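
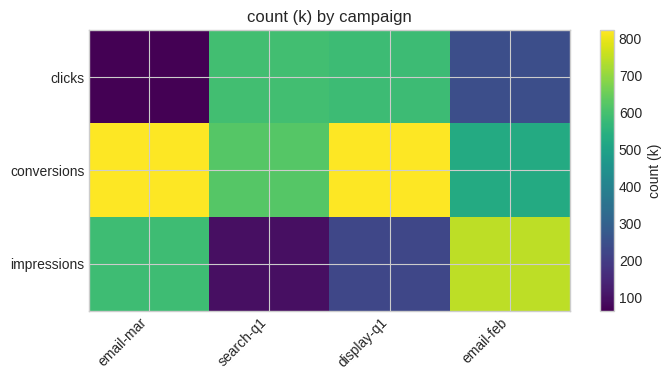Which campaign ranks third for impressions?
display-q1

Top 4 for impressions: email-feb ≈ 700, email-mar ≈ 600, display-q1 ≈ 200, search-q1 ≈ 100.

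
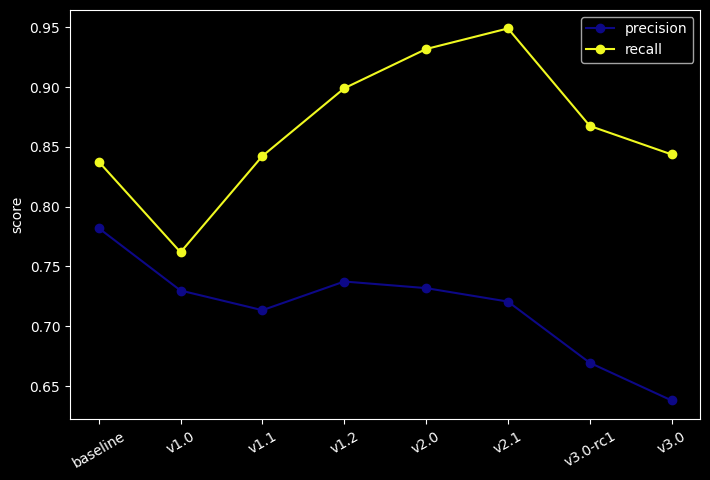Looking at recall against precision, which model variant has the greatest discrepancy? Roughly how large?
v2.1, ≈ 0.25

v2.1: recall ≈ 0.95, precision ≈ 0.70 → gap ≈ 0.25. Next-largest (v3.0) is only ≈ 0.20.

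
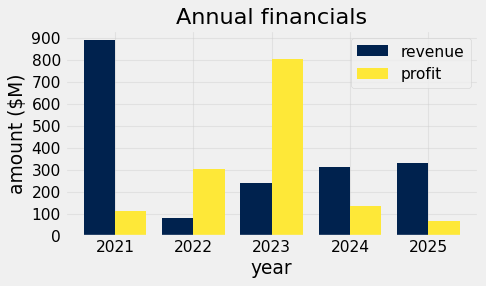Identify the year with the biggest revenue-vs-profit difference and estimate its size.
2021: revenue ≈ 900, profit ≈ 100 → gap ≈ 800. Next-largest (2023) is only ≈ 600.

2021, ≈ 800 $M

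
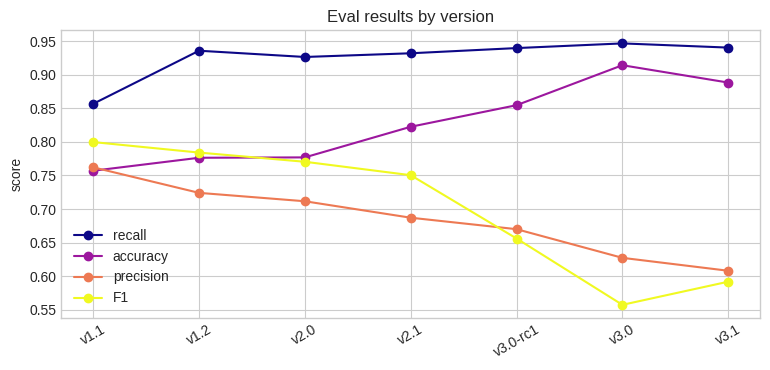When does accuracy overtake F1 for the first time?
v1.2: accuracy ≈ 0.80 vs F1 ≈ 0.80 (not yet); v2.0: accuracy ≈ 0.80 vs F1 ≈ 0.75 (first crossover).

v2.0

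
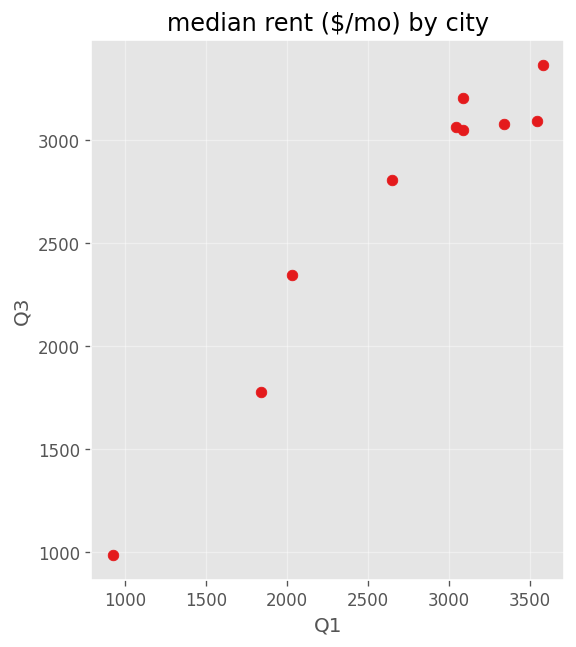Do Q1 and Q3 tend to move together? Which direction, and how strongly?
Points are positively correlated; strong (|r| ≈ 1.0).

positive, strong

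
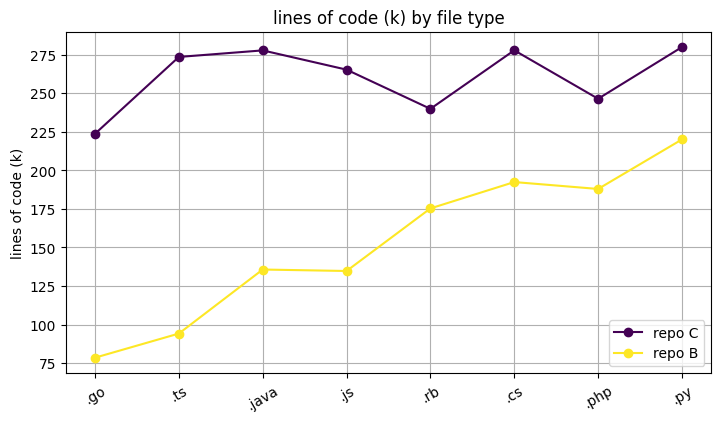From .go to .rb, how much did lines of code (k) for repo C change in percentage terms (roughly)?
≈ +9.1%

.go ≈ 220, .rb ≈ 240; (240 − 220) / 220 ≈ +9.1%.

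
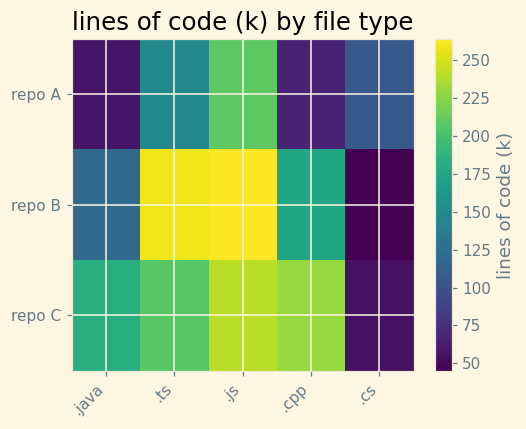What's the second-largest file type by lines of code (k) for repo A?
.ts

Top 3 for repo A: .js ≈ 200, .ts ≈ 140, .cs ≈ 100.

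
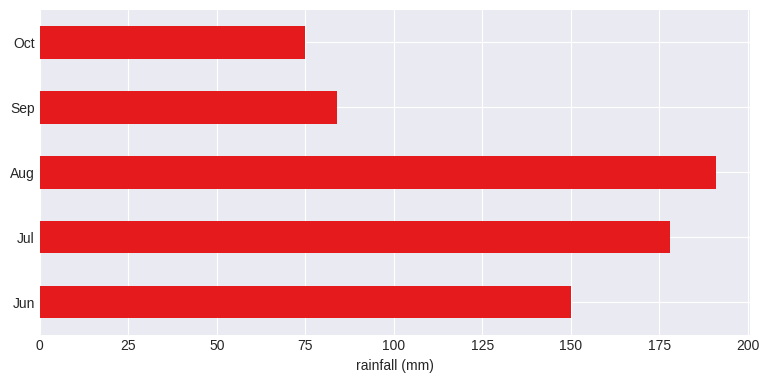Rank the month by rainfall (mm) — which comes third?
Top 4: Aug ≈ 200, Jul ≈ 180, Jun ≈ 160, Sep ≈ 80.

Jun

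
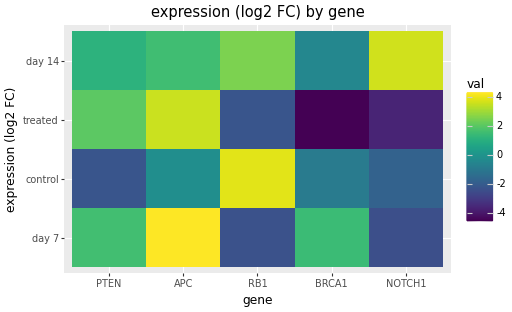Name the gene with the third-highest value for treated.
RB1

Top 4 for treated: APC ≈ 4, PTEN ≈ 2, RB1 ≈ -2, NOTCH1 ≈ -4.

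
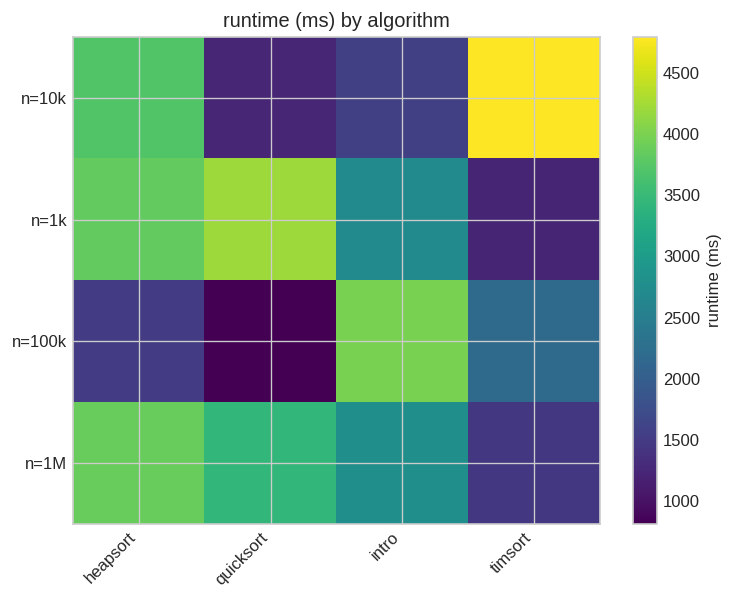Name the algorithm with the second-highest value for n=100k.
Top 3 for n=100k: intro ≈ 4000, timsort ≈ 2000, heapsort ≈ 1500.

timsort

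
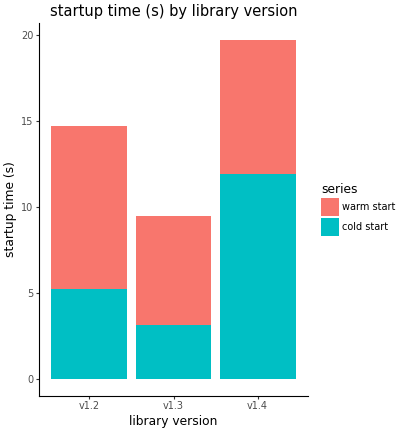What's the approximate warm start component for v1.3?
warm start top ≈ 10, bottom ≈ 4; segment ≈ 6.

≈ 6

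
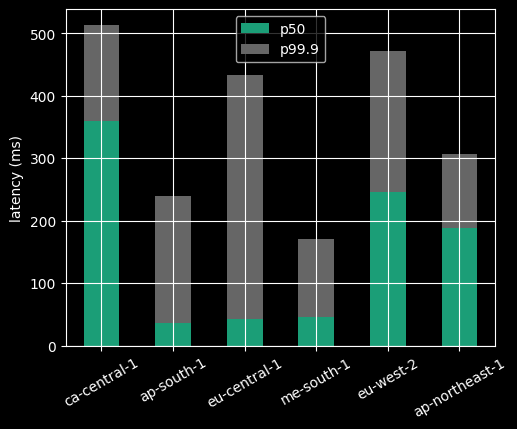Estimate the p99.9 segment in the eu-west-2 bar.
≈ 200

p99.9 top ≈ 450, bottom ≈ 250; segment ≈ 200.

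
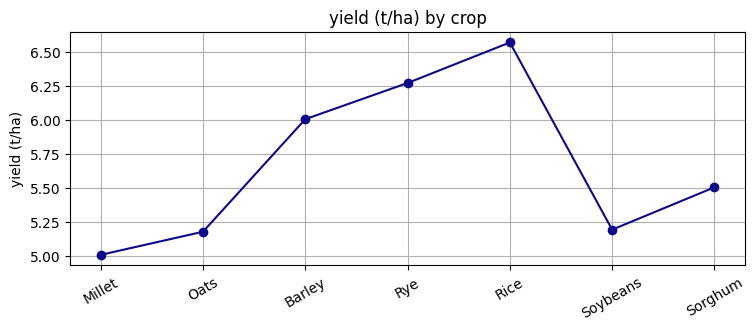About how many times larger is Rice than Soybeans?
Rice ≈ 6.6, Soybeans ≈ 5.2; 6.6/5.2 ≈ 1.27.

≈ 1.27×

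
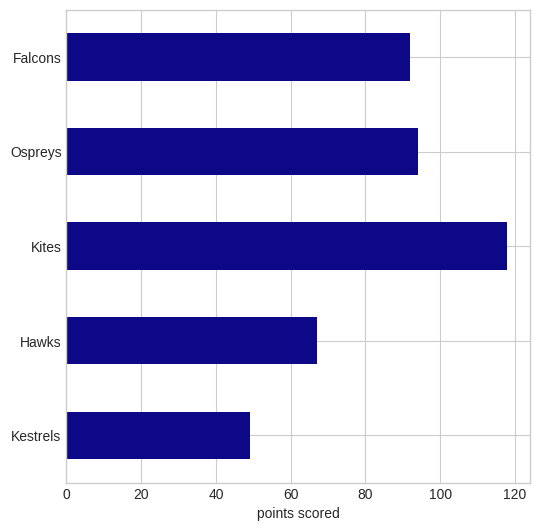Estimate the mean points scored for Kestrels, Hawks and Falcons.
(50 + 70 + 90) / 3 ≈ 70.

≈ 70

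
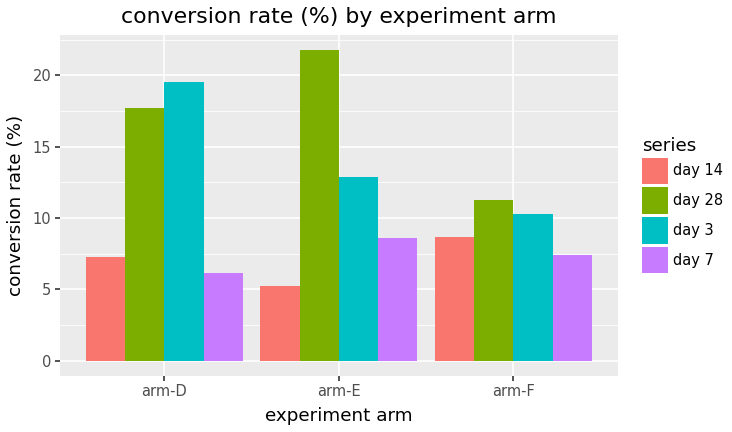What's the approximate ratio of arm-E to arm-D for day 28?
arm-E ≈ 22, arm-D ≈ 18; 22/18 ≈ 1.22.

≈ 1.22×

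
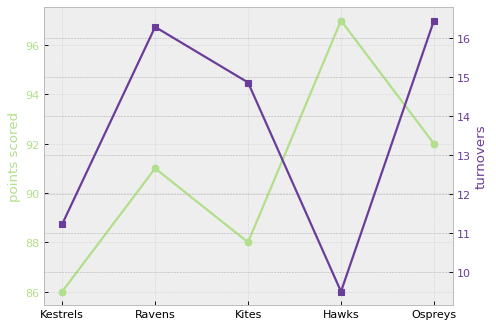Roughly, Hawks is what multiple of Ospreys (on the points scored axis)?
≈ 1.05×

Hawks ≈ 97, Ospreys ≈ 92; 97/92 ≈ 1.05.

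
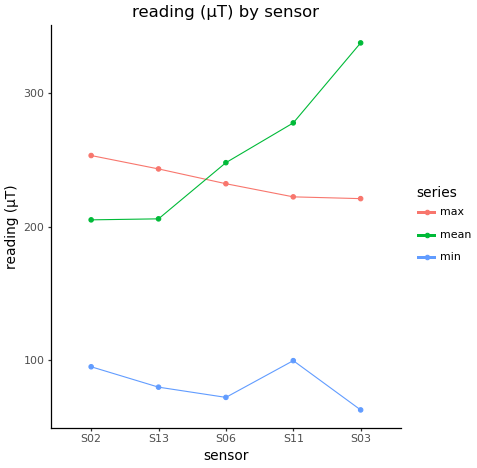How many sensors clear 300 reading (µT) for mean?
Above 300: S03.

1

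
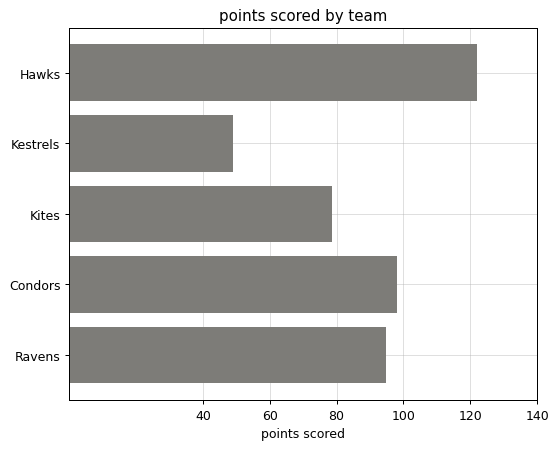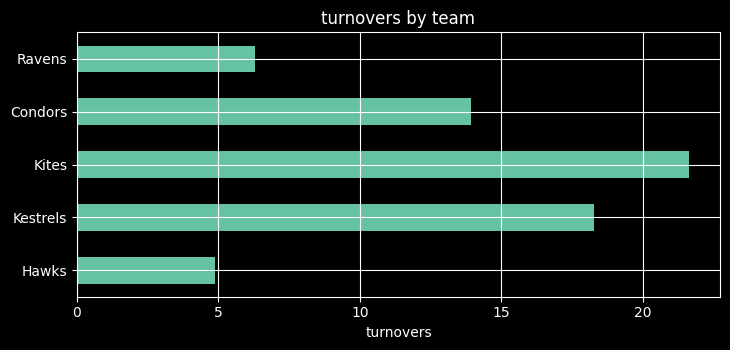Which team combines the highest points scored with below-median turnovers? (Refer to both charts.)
Chart 2 median turnovers ≈ 14; below-median teams: Hawks, Ravens. Among those, Hawks has the highest points scored (≈ 120).

Hawks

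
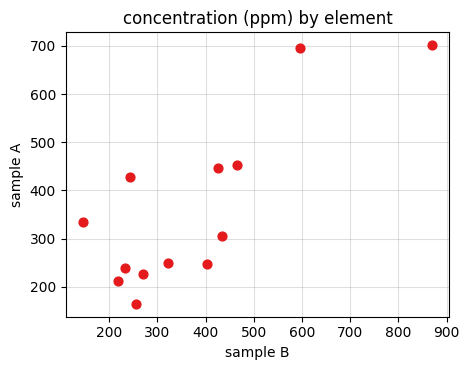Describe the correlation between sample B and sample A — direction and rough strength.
Points are positively correlated; strong (|r| ≈ 0.8).

positive, strong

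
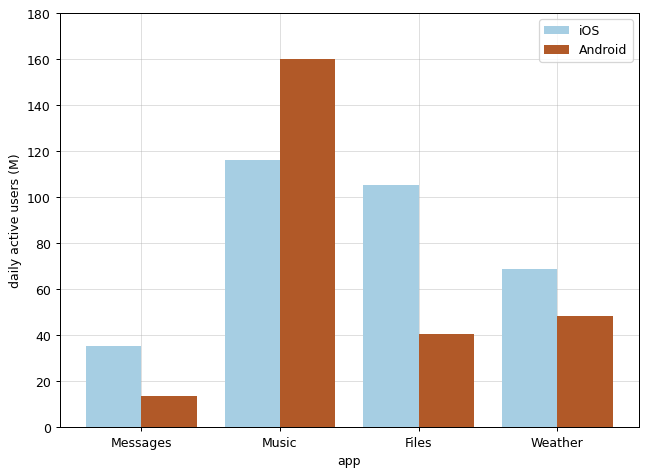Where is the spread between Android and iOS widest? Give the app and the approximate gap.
Files: Android ≈ 40, iOS ≈ 100 → gap ≈ 60. Next-largest (Music) is only ≈ 40.

Files, ≈ 60 M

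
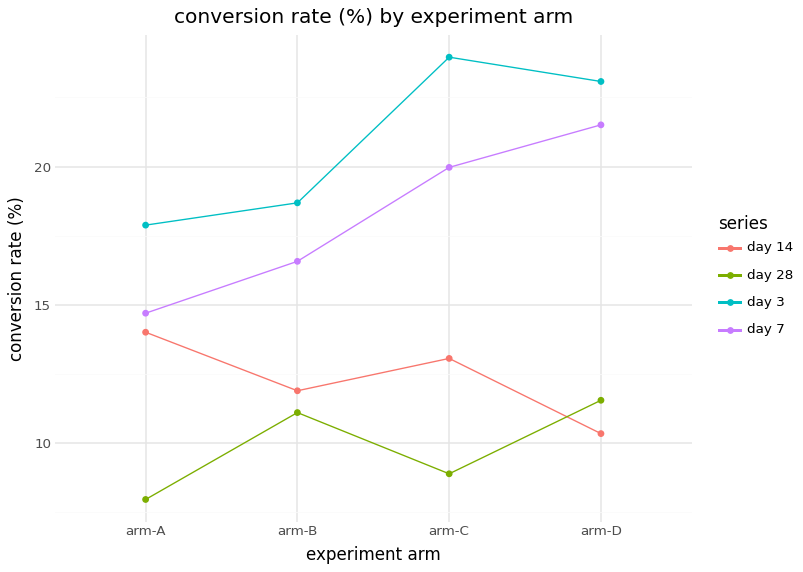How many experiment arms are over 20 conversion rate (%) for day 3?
2

Above 20: arm-C, arm-D.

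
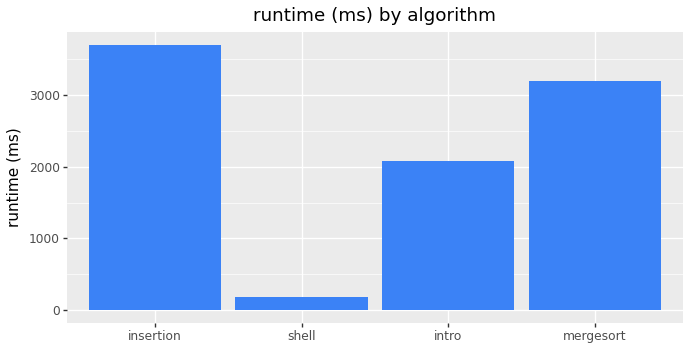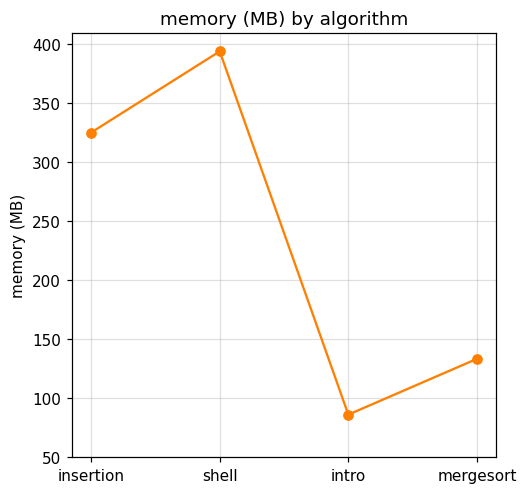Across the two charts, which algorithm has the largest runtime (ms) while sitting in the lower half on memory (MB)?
Chart 2 median memory (MB) ≈ 250; below-median algorithms: intro, mergesort. Among those, mergesort has the highest runtime (ms) (≈ 3000).

mergesort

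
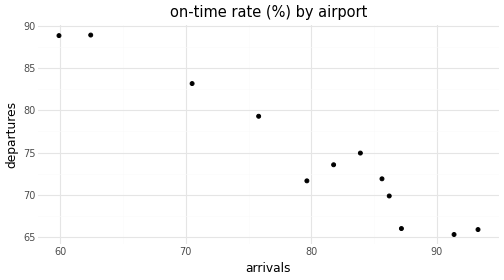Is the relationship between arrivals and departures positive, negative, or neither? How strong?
negative, strong

Points are negatively correlated; strong (|r| ≈ 1.0).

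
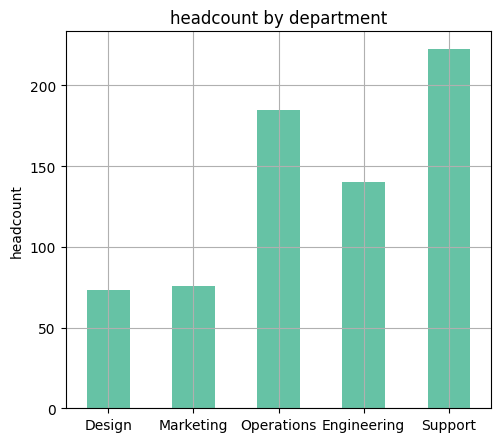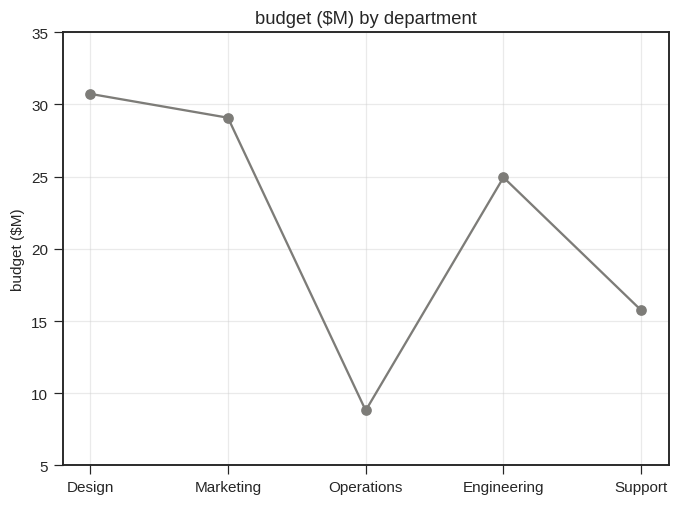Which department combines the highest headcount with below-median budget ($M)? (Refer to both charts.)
Support

Chart 2 median budget ($M) ≈ 25; below-median departments: Operations, Support. Among those, Support has the highest headcount (≈ 225).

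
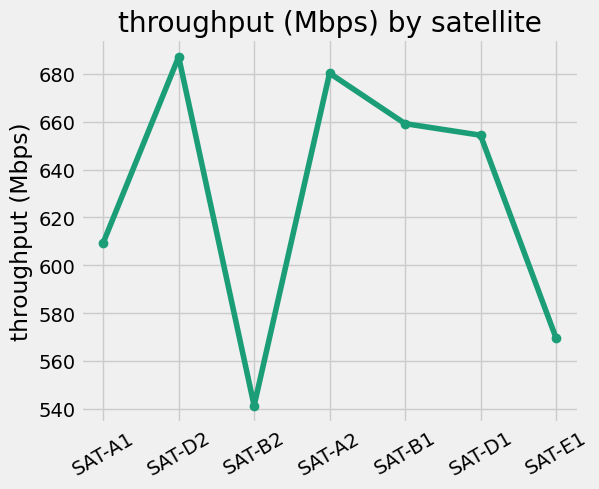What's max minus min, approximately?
≈ 140

Max SAT-D2 ≈ 680, min SAT-B2 ≈ 540; range ≈ 140.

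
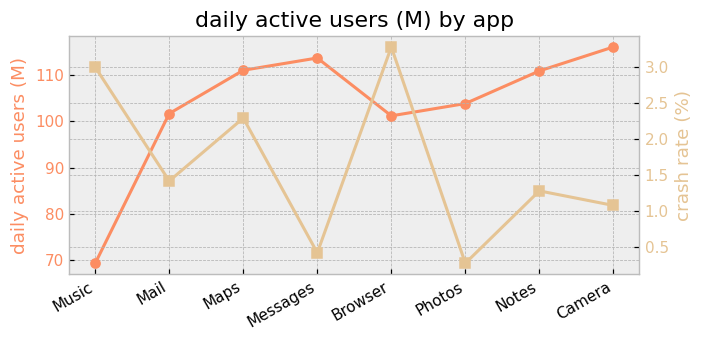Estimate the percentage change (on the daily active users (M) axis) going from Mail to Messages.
≈ +15%

Mail ≈ 100, Messages ≈ 115; (115 − 100) / 100 ≈ +15%.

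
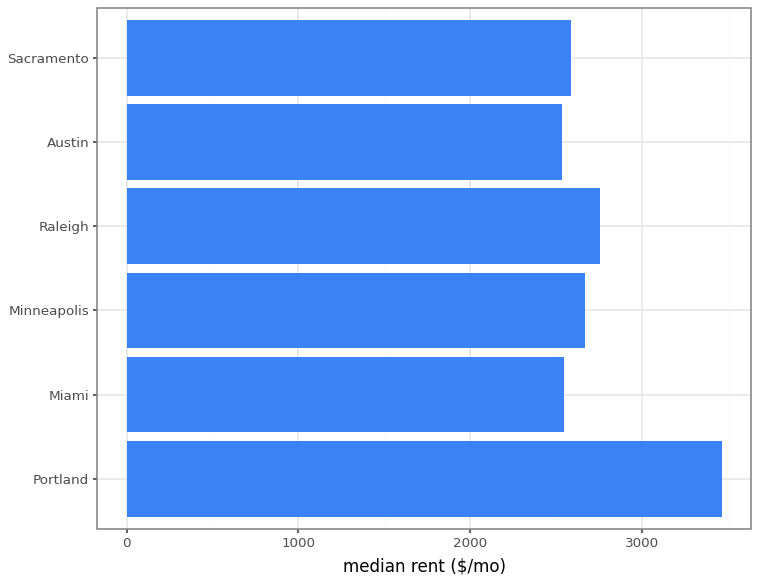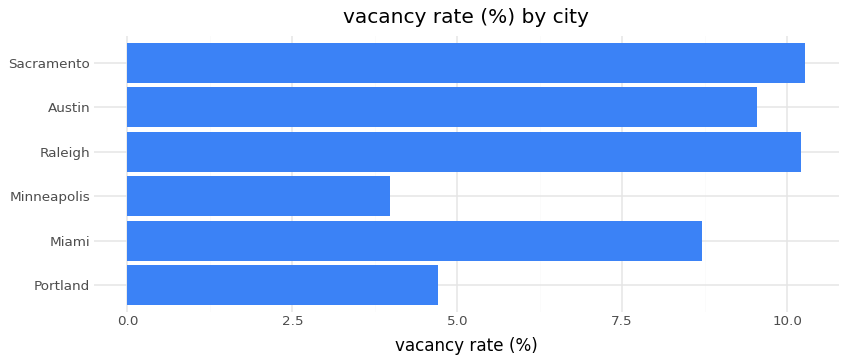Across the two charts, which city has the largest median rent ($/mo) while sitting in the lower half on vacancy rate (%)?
Portland

Chart 2 median vacancy rate (%) ≈ 9; below-median cities: Portland, Miami, Minneapolis. Among those, Portland has the highest median rent ($/mo) (≈ 3500).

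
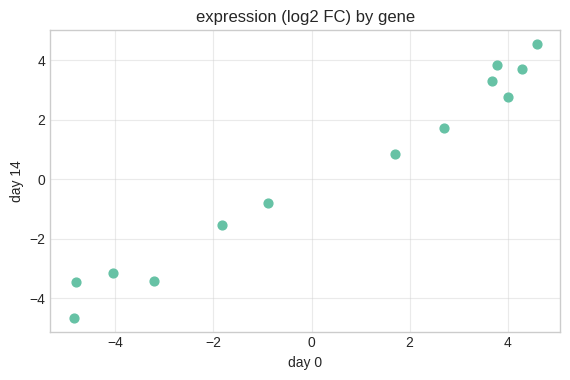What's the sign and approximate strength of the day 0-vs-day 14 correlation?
Points are positively correlated; strong (|r| ≈ 1.0).

positive, strong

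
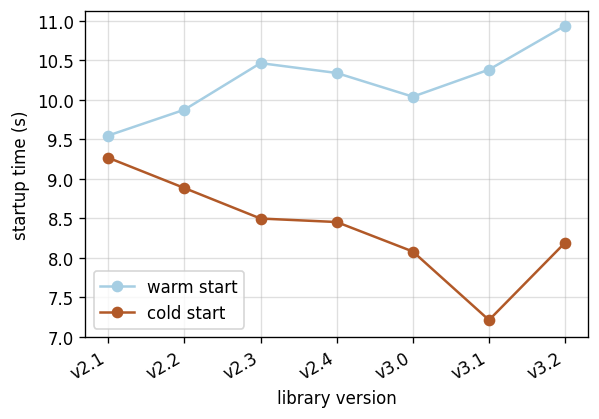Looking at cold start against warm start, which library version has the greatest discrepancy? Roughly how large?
v3.1, ≈ 3.5 s

v3.1: cold start ≈ 7.0, warm start ≈ 10.5 → gap ≈ 3.5. Next-largest (v3.2) is only ≈ 3.0.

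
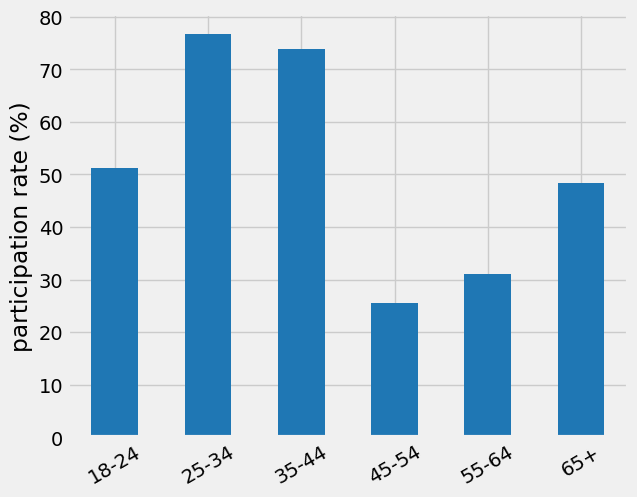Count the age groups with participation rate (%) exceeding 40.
4

Above 40: 18-24, 25-34, 35-44, 65+.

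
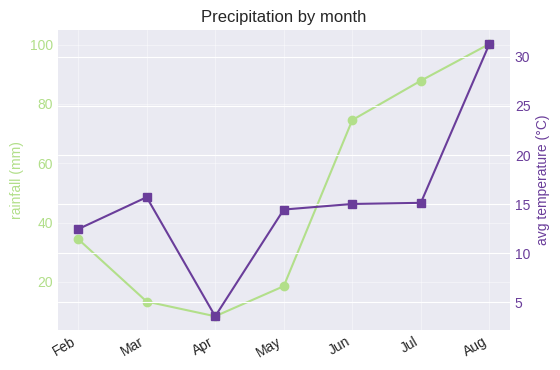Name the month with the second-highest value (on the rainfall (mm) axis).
Top 3 (on the rainfall (mm) axis): Aug ≈ 100, Jul ≈ 90, Jun ≈ 70.

Jul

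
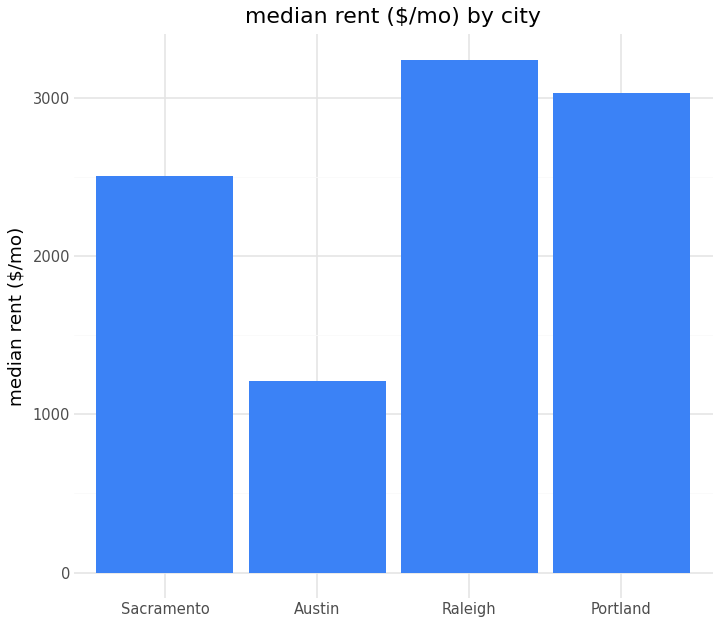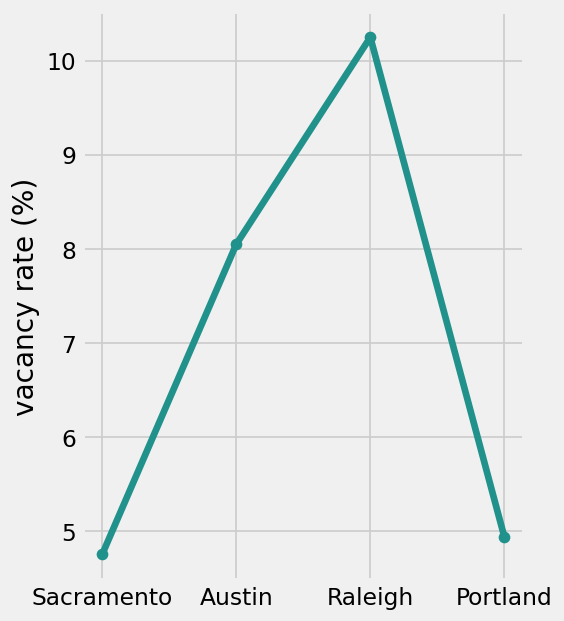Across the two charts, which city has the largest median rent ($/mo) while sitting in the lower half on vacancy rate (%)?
Portland

Chart 2 median vacancy rate (%) ≈ 6; below-median cities: Sacramento, Portland. Among those, Portland has the highest median rent ($/mo) (≈ 3000).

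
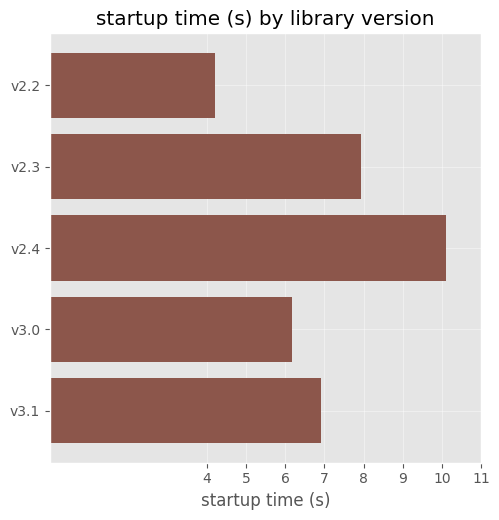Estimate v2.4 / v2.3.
≈ 1.25×

v2.4 ≈ 10, v2.3 ≈ 8; 10/8 ≈ 1.25.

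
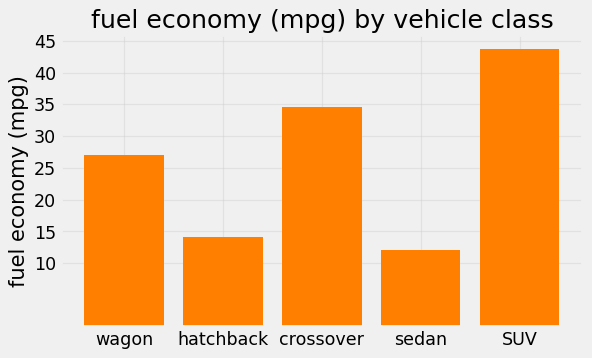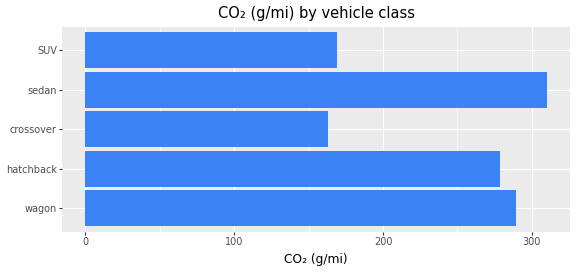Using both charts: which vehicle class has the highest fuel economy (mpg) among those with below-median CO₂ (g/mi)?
SUV

Chart 2 median CO₂ (g/mi) ≈ 300; below-median vehicle classes: crossover, SUV. Among those, SUV has the highest fuel economy (mpg) (≈ 45).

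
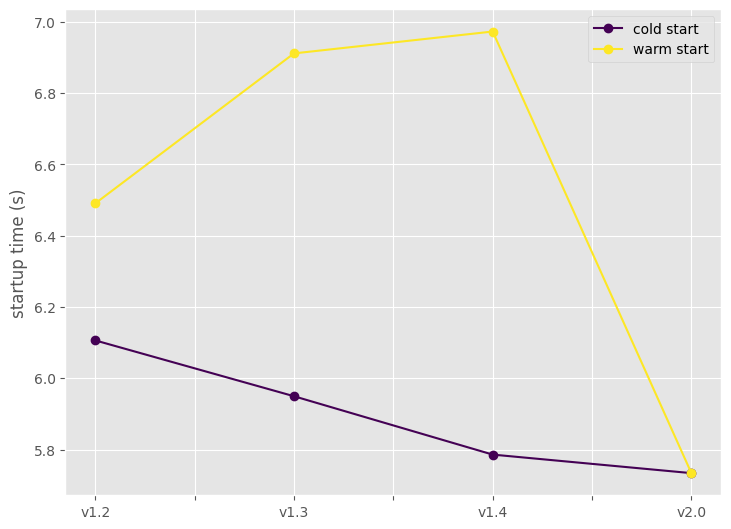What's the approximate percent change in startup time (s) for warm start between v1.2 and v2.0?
v1.2 ≈ 6.4, v2.0 ≈ 5.8; (5.8 − 6.4) / 6.4 ≈ -9.4%.

≈ -9.4%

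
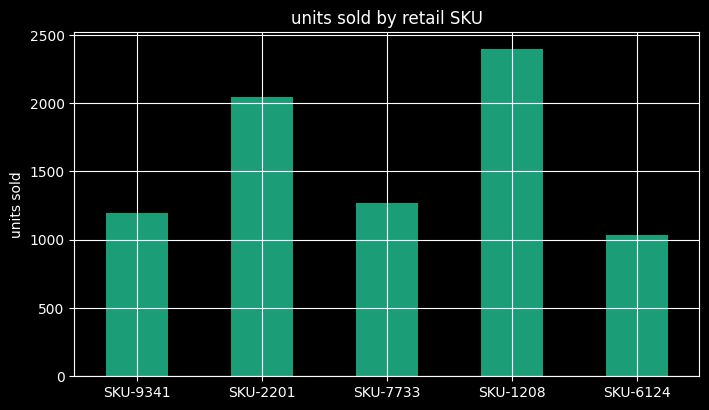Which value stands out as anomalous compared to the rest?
SKU-1208 ≈ 2400; the rest sit between ≈ 1000 and ≈ 2000.

SKU-1208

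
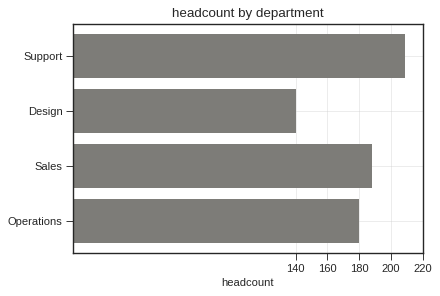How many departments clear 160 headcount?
Above 160: Support, Sales, Operations.

3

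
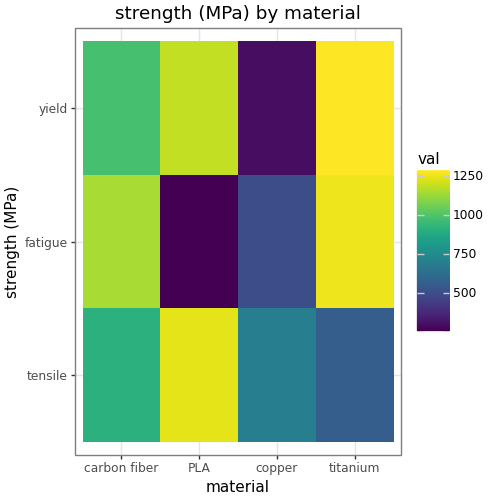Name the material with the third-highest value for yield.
Top 4 for yield: titanium ≈ 1300, PLA ≈ 1200, carbon fiber ≈ 1000, copper ≈ 300.

carbon fiber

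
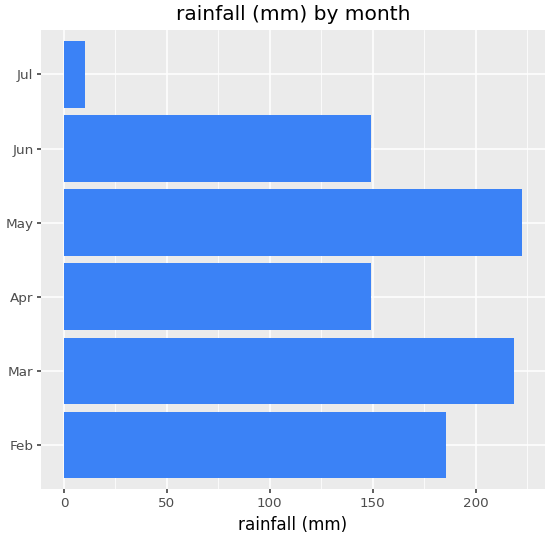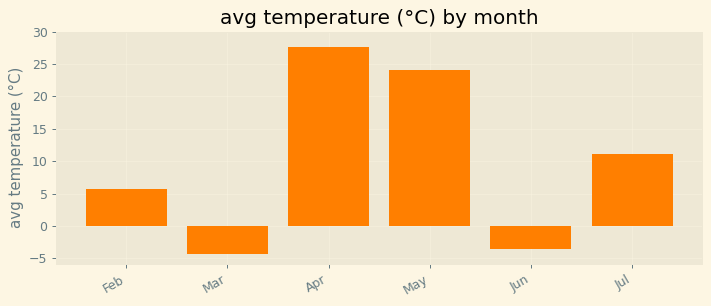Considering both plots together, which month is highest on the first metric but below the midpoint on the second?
Chart 2 median avg temperature (°C) ≈ 10; below-median months: Feb, Mar, Jun. Among those, Mar has the highest rainfall (mm) (≈ 225).

Mar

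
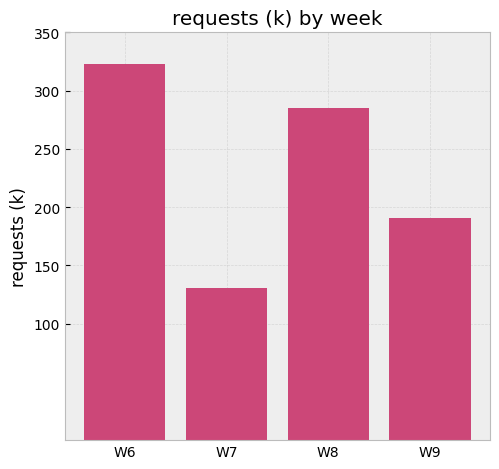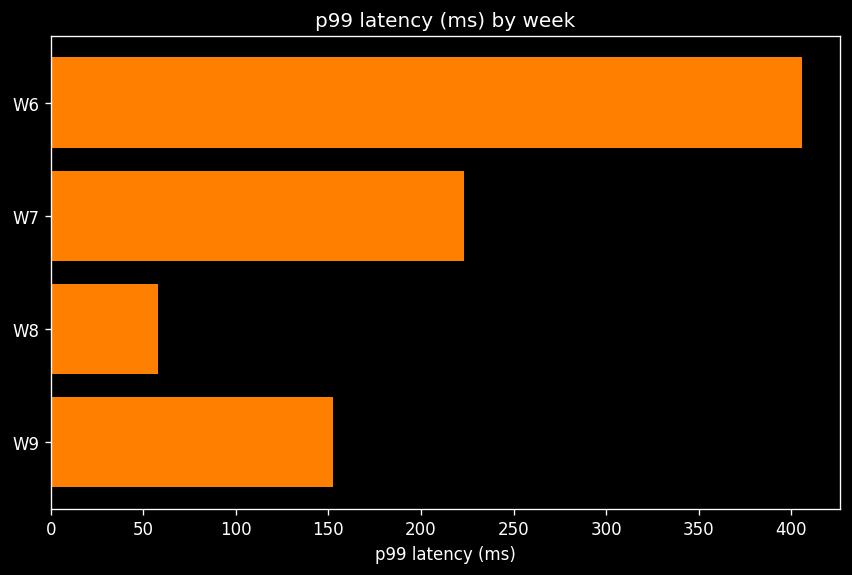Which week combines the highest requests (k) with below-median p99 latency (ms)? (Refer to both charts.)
Chart 2 median p99 latency (ms) ≈ 200; below-median weeks: W8, W9. Among those, W8 has the highest requests (k) (≈ 300).

W8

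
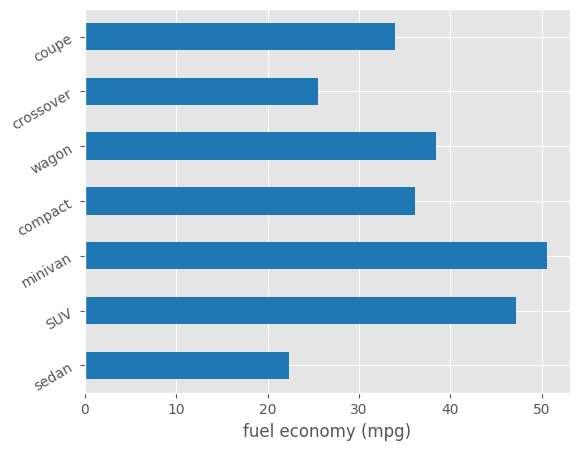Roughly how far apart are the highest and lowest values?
Max minivan ≈ 50, min sedan ≈ 20; range ≈ 30.

≈ 30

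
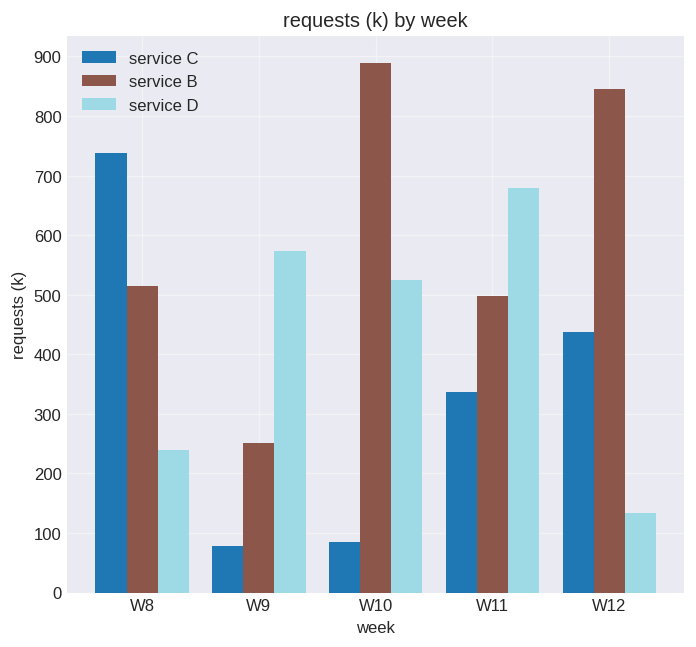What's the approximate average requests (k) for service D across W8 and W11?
(200 + 700) / 2 ≈ 450.

≈ 450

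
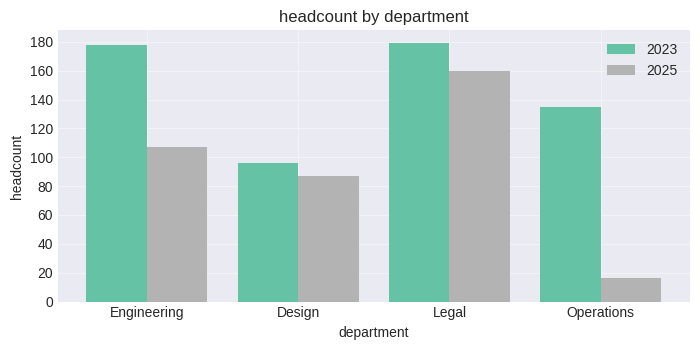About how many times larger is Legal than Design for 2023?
Legal ≈ 180, Design ≈ 100; 180/100 ≈ 1.8.

≈ 1.8×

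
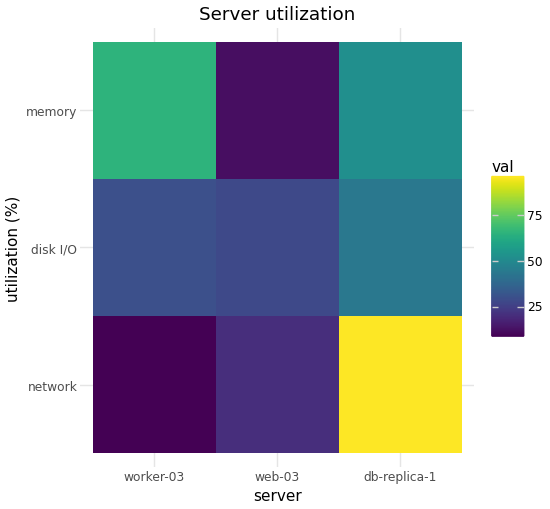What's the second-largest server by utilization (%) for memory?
db-replica-1

Top 3 for memory: worker-03 ≈ 70, db-replica-1 ≈ 50, web-03 ≈ 10.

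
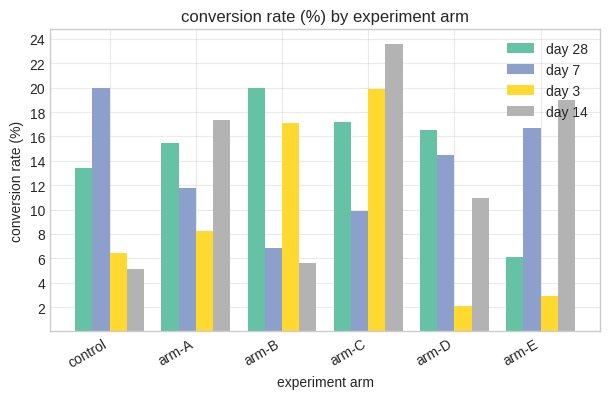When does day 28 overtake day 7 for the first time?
arm-A

control: day 28 ≈ 14 vs day 7 ≈ 20 (not yet); arm-A: day 28 ≈ 16 vs day 7 ≈ 12 (first crossover).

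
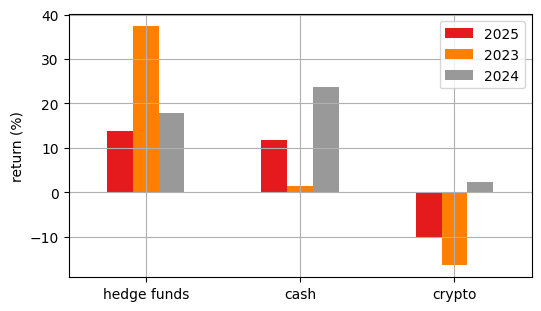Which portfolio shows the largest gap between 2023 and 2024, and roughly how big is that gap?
cash, ≈ 25 %

cash: 2023 ≈ 0, 2024 ≈ 25 → gap ≈ 25. Next-largest (hedge funds) is only ≈ 15.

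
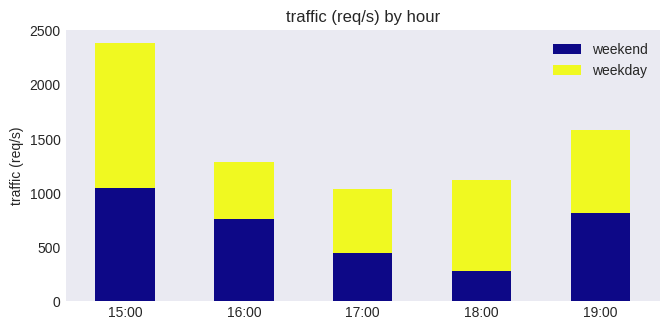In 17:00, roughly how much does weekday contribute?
weekday top ≈ 1000, bottom ≈ 400; segment ≈ 600.

≈ 600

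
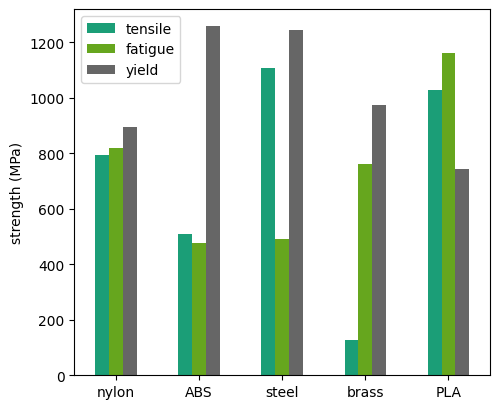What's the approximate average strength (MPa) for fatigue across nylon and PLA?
(800 + 1200) / 2 ≈ 1000.

≈ 1000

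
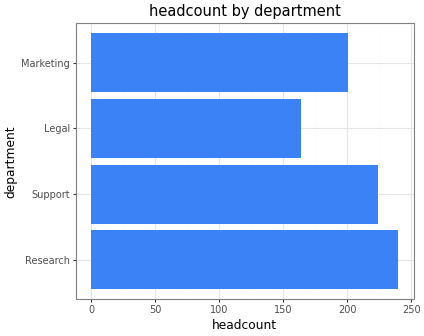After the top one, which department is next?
Support

Top 3: Research ≈ 240, Support ≈ 220, Marketing ≈ 200.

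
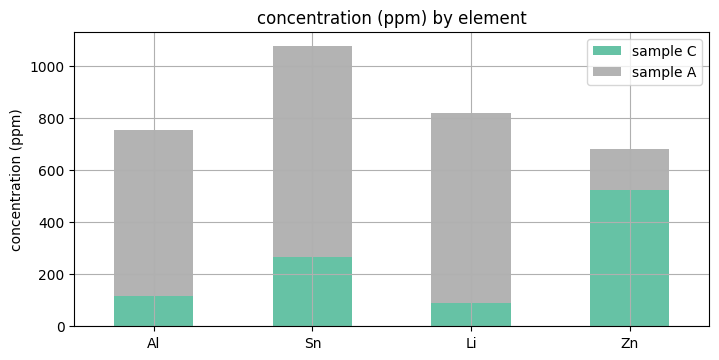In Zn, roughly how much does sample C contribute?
sample C top ≈ 500, bottom ≈ 0; segment ≈ 500.

≈ 500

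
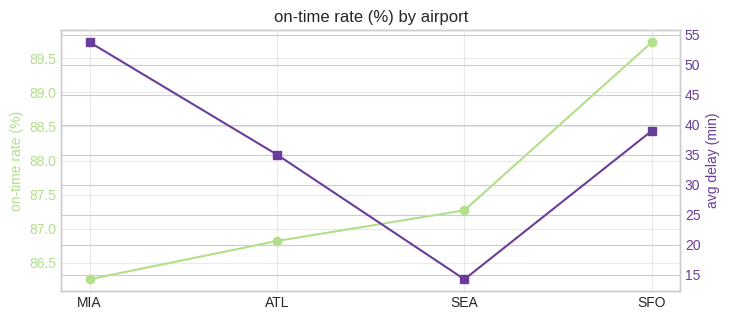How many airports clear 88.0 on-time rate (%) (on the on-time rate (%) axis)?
1

Above 88.0: SFO.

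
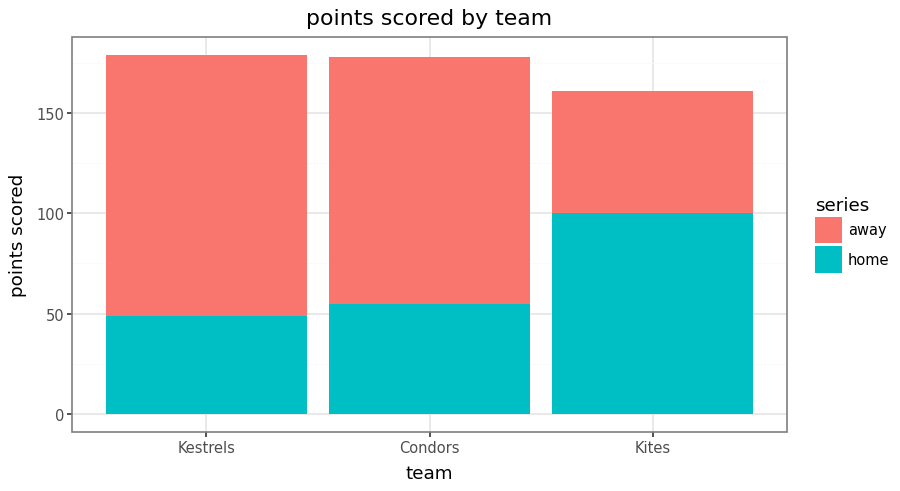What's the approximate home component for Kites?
home top ≈ 100, bottom ≈ 0; segment ≈ 100.

≈ 100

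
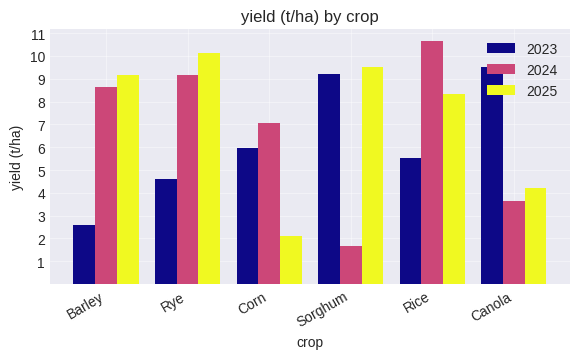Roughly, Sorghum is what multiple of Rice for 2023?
≈ 1.5×

Sorghum ≈ 9, Rice ≈ 6; 9/6 ≈ 1.5.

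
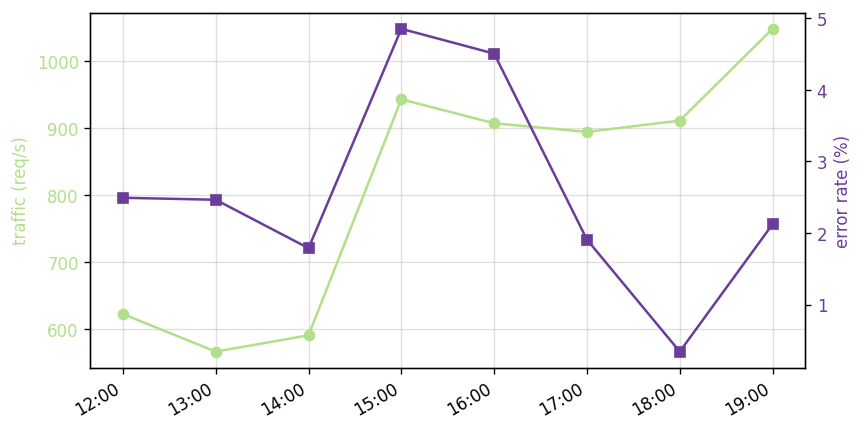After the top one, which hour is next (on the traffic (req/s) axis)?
Top 3 (on the traffic (req/s) axis): 19:00 ≈ 1050, 15:00 ≈ 950, 18:00 ≈ 900.

15:00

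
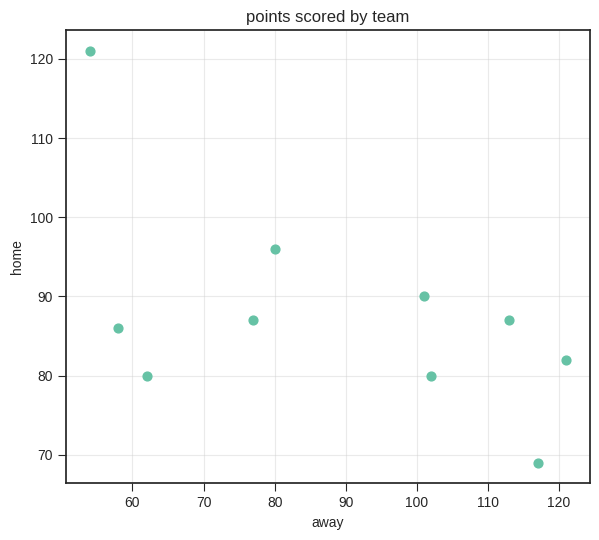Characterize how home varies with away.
negative, moderate

Points are negatively correlated; moderate (|r| ≈ 0.6).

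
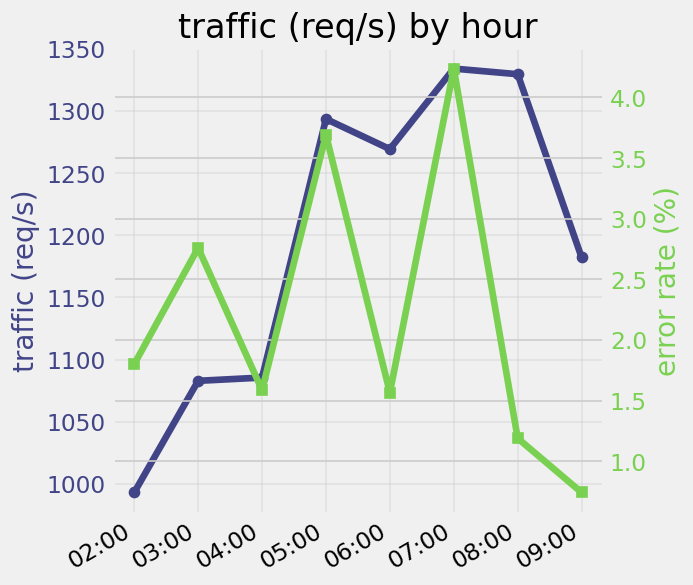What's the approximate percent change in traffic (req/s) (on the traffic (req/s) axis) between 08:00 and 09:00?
≈ -11.1%

08:00 ≈ 1350, 09:00 ≈ 1200; (1200 − 1350) / 1350 ≈ -11.1%.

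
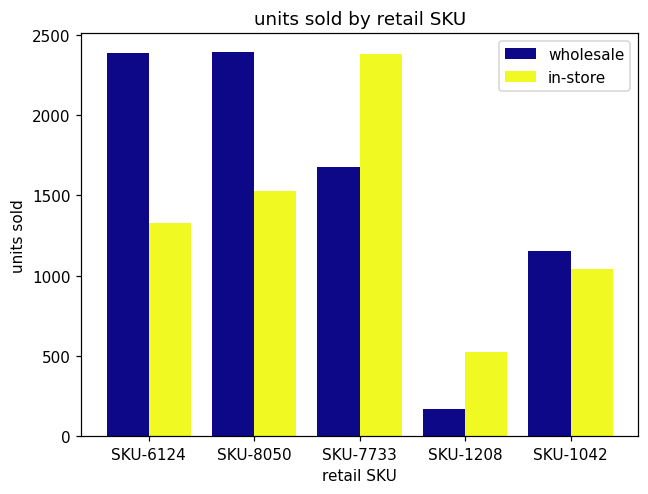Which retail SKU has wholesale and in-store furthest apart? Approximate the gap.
SKU-6124, ≈ 1000

SKU-6124: wholesale ≈ 2400, in-store ≈ 1400 → gap ≈ 1000. Next-largest (SKU-8050) is only ≈ 800.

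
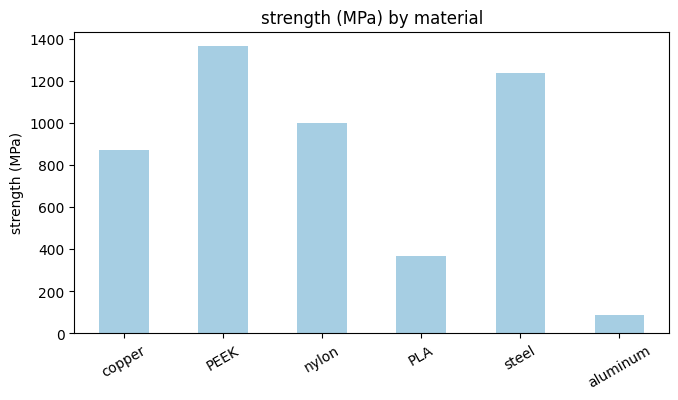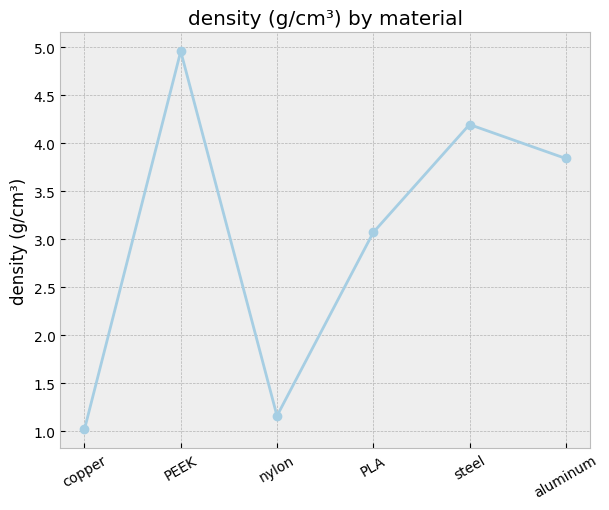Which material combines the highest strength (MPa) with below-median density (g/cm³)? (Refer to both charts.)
nylon

Chart 2 median density (g/cm³) ≈ 3.5; below-median materials: copper, nylon, PLA. Among those, nylon has the highest strength (MPa) (≈ 1000).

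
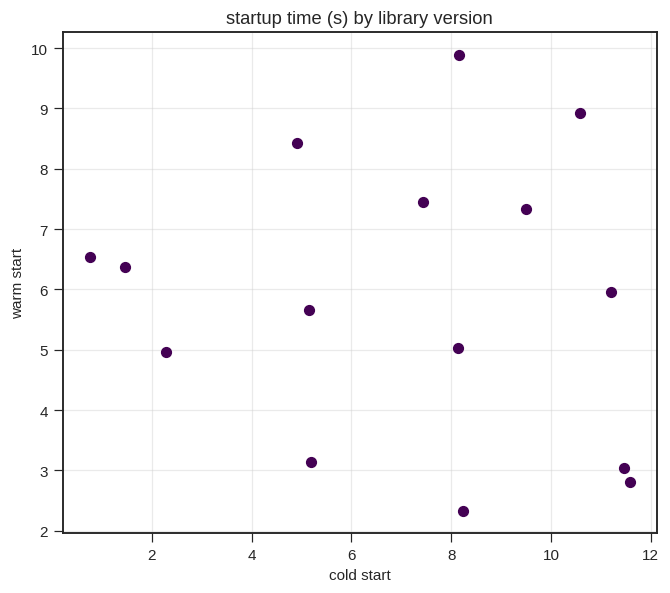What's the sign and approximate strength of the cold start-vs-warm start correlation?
Points are roughly uncorrelated; weak (|r| ≈ 0.1).

no clear correlation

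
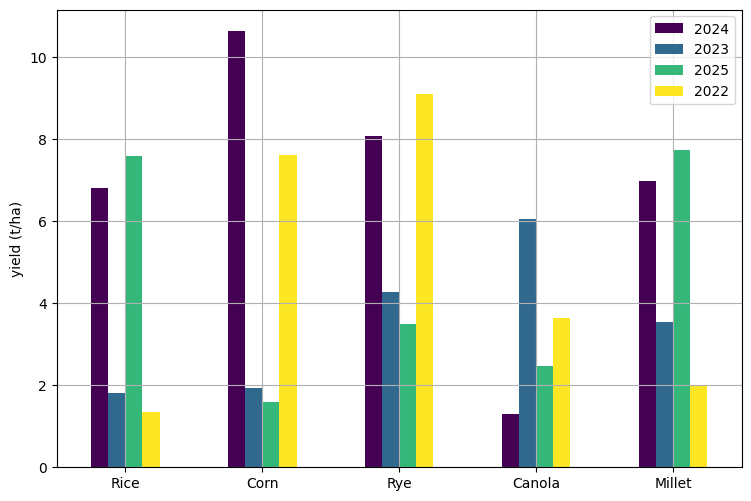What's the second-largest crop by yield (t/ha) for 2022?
Top 3 for 2022: Rye ≈ 9, Corn ≈ 8, Canola ≈ 4.

Corn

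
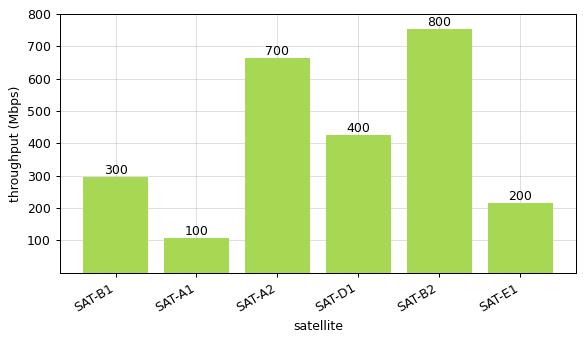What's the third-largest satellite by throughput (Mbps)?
SAT-D1

Top 4: SAT-B2 ≈ 800, SAT-A2 ≈ 700, SAT-D1 ≈ 400, SAT-B1 ≈ 300.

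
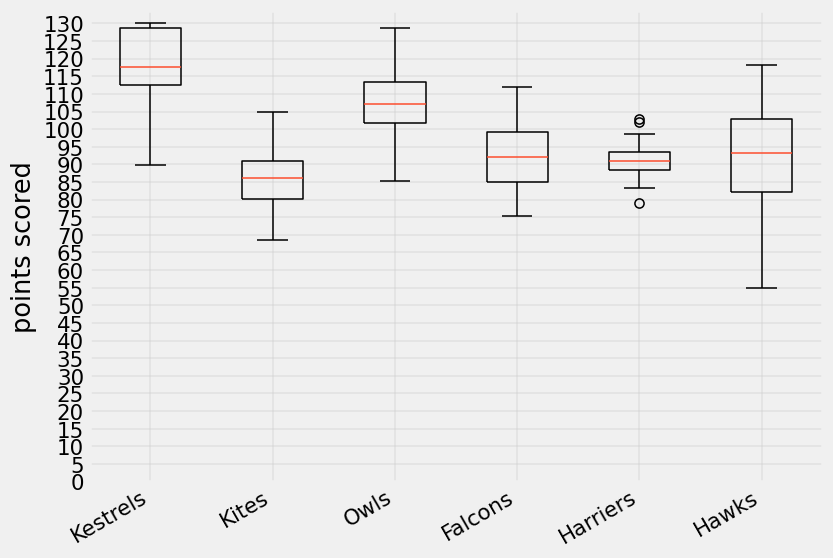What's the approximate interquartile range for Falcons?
Q3 ≈ 100, Q1 ≈ 85; IQR ≈ 15.

≈ 15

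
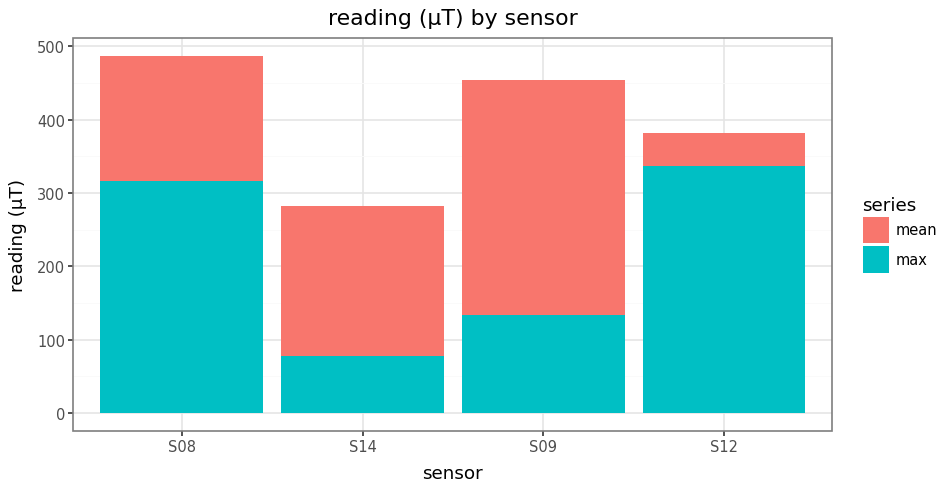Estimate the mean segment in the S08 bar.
mean top ≈ 500, bottom ≈ 300; segment ≈ 200.

≈ 200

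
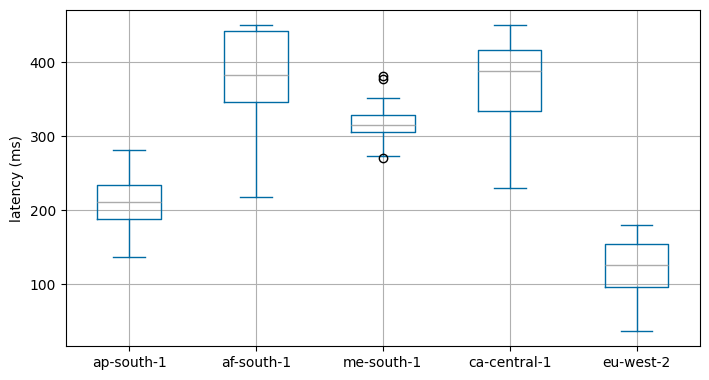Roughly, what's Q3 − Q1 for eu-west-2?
≈ 50

Q3 ≈ 150, Q1 ≈ 100; IQR ≈ 50.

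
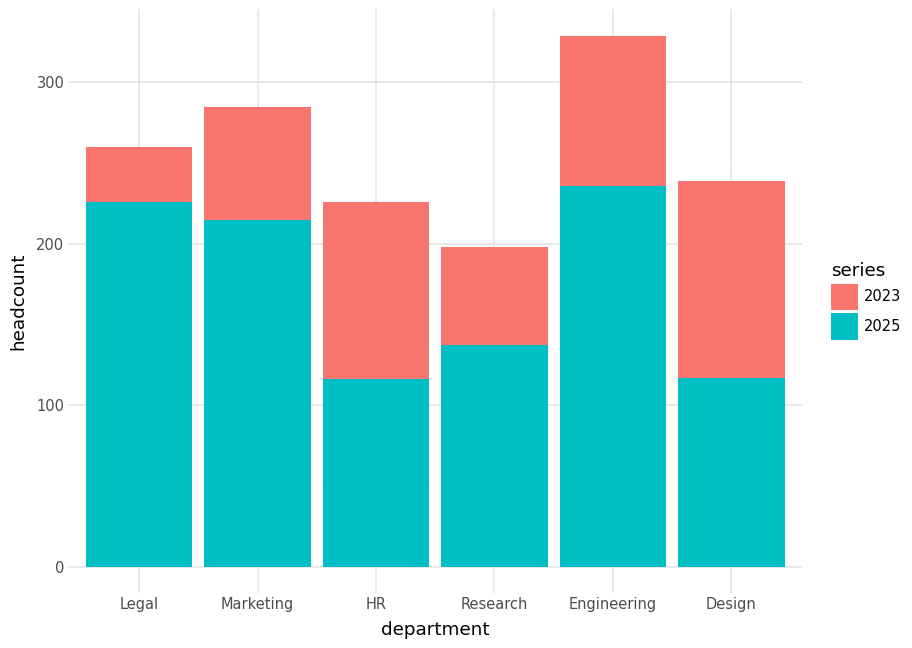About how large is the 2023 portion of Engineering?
≈ 100

2023 top ≈ 350, bottom ≈ 250; segment ≈ 100.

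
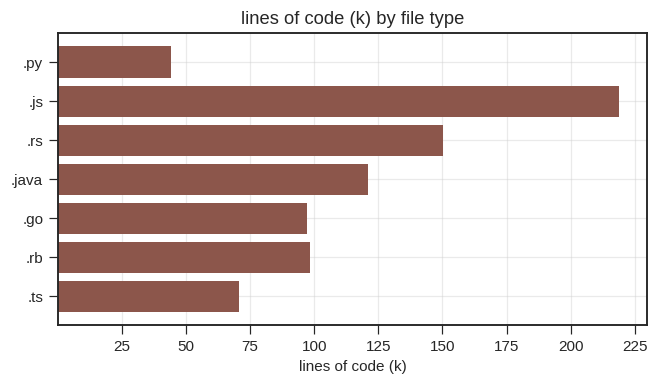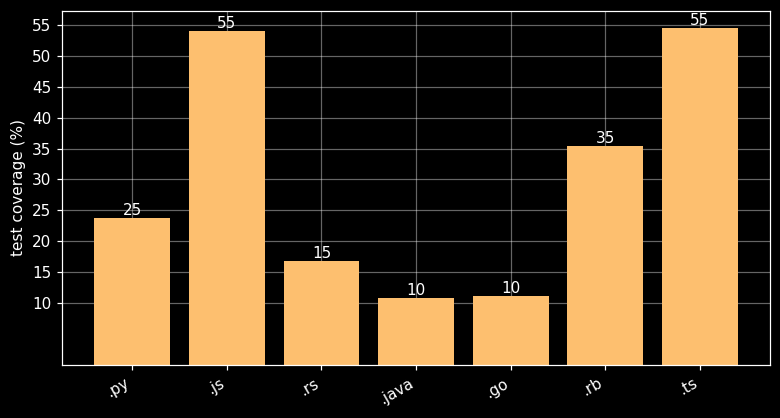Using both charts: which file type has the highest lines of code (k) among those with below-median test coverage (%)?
.rs

Chart 2 median test coverage (%) ≈ 25; below-median file types: .rs, .java, .go. Among those, .rs has the highest lines of code (k) (≈ 150).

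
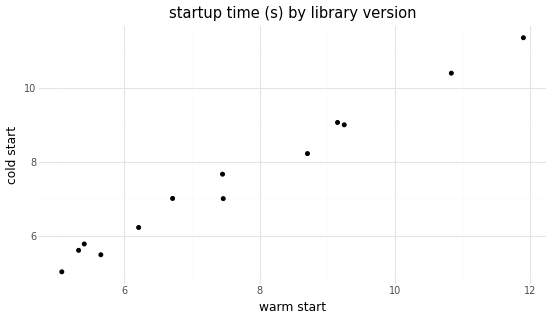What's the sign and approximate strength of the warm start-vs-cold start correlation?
positive, strong

Points are positively correlated; strong (|r| ≈ 1.0).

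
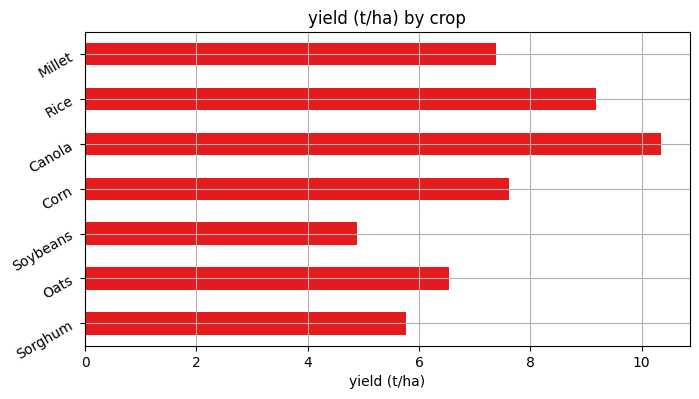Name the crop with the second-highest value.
Top 3: Canola ≈ 10, Rice ≈ 9, Corn ≈ 8.

Rice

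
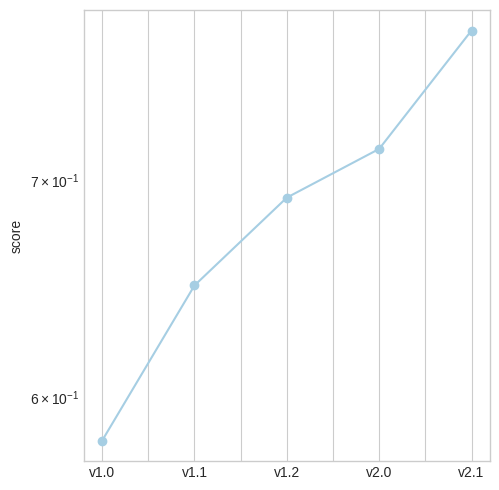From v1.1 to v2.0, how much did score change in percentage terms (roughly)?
≈ +12.5%

v1.1 ≈ 0.64, v2.0 ≈ 0.72; (0.72 − 0.64) / 0.64 ≈ +12.5%.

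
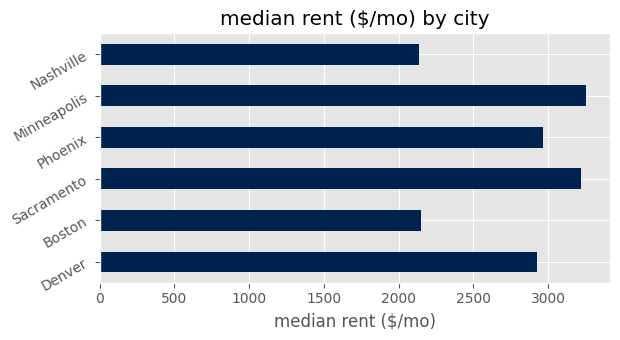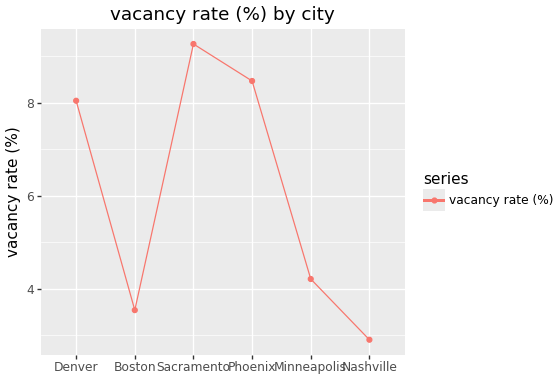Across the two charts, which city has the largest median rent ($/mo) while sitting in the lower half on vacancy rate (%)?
Chart 2 median vacancy rate (%) ≈ 6; below-median cities: Boston, Minneapolis, Nashville. Among those, Minneapolis has the highest median rent ($/mo) (≈ 3500).

Minneapolis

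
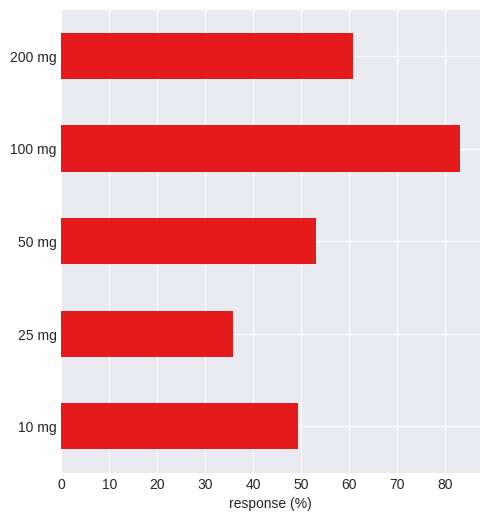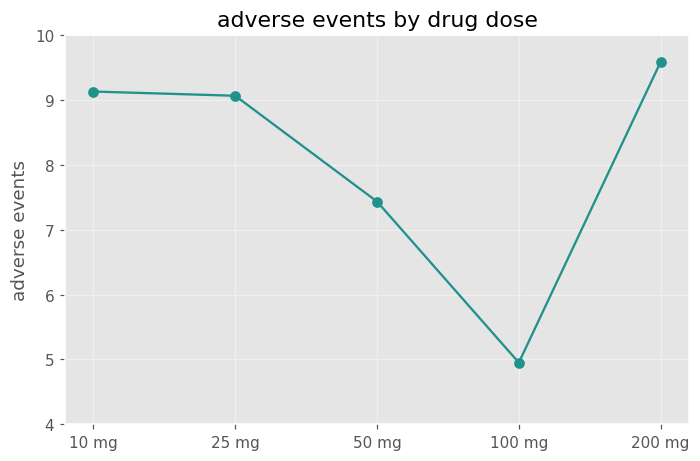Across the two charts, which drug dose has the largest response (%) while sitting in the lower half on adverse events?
100 mg

Chart 2 median adverse events ≈ 9; below-median drug doses: 50 mg, 100 mg. Among those, 100 mg has the highest response (%) (≈ 80).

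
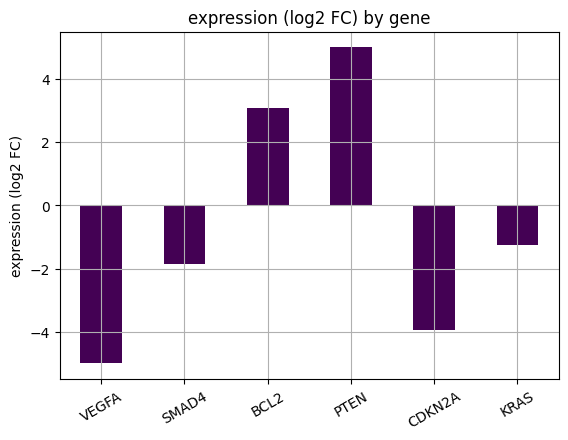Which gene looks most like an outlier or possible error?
PTEN ≈ 5; the rest sit between ≈ -5 and ≈ 3.

PTEN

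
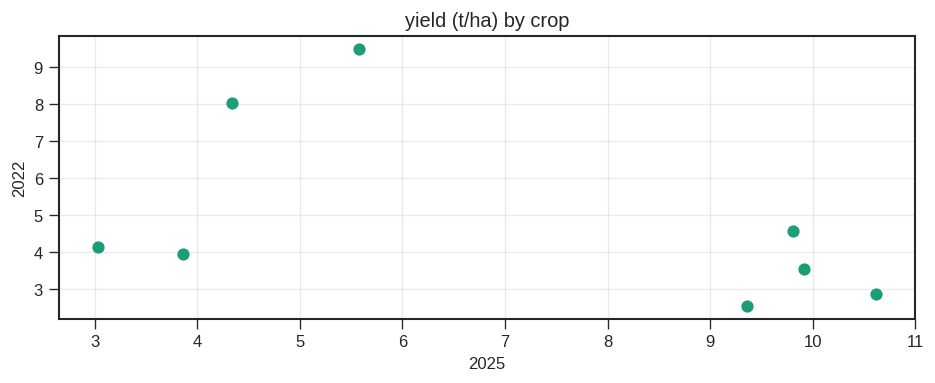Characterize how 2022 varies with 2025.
negative, moderate

Points are negatively correlated; moderate (|r| ≈ 0.5).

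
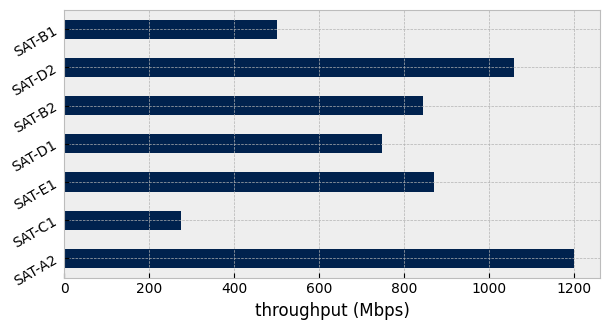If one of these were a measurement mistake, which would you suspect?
SAT-C1

SAT-C1 ≈ 300; the rest sit between ≈ 500 and ≈ 1200.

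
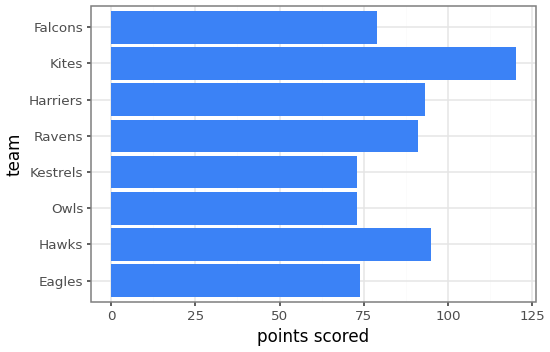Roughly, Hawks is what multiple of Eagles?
≈ 1.43×

Hawks ≈ 100, Eagles ≈ 70; 100/70 ≈ 1.43.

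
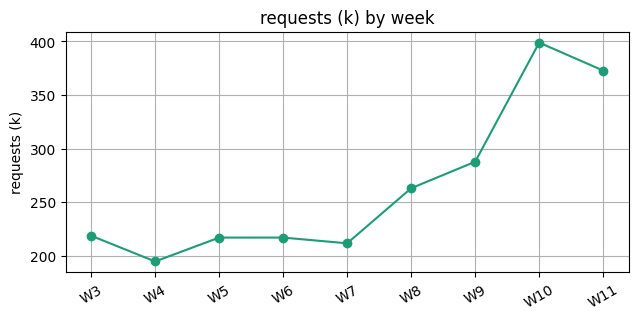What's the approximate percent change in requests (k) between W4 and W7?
≈ +10%

W4 ≈ 200, W7 ≈ 220; (220 − 200) / 200 ≈ +10%.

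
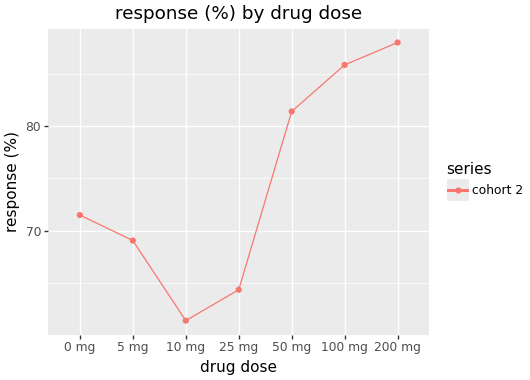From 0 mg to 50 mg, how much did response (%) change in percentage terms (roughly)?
≈ +14.3%

0 mg ≈ 70, 50 mg ≈ 80; (80 − 70) / 70 ≈ +14.3%.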